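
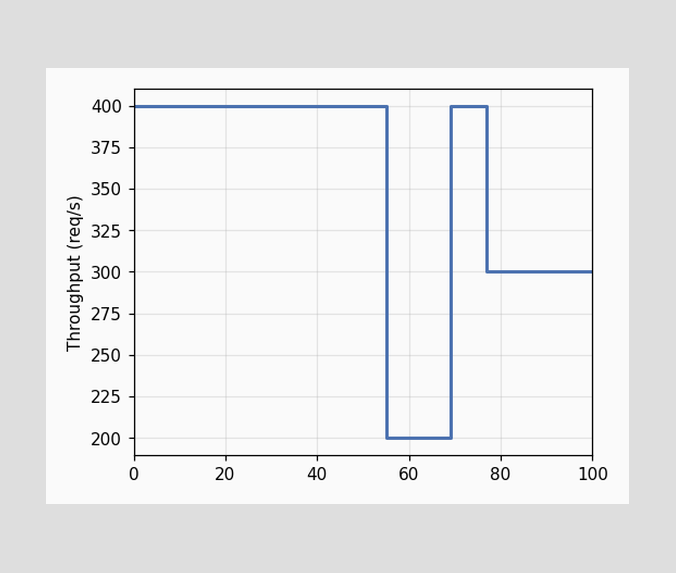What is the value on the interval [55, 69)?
200req/s

On [55, 69) the step sits at 200req/s.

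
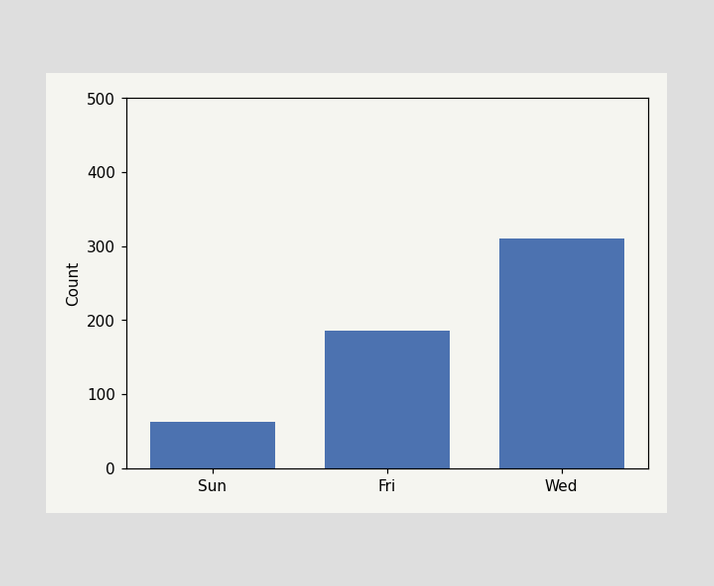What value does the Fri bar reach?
Reading along the chart's y-axis, the Fri bar reaches 186.

186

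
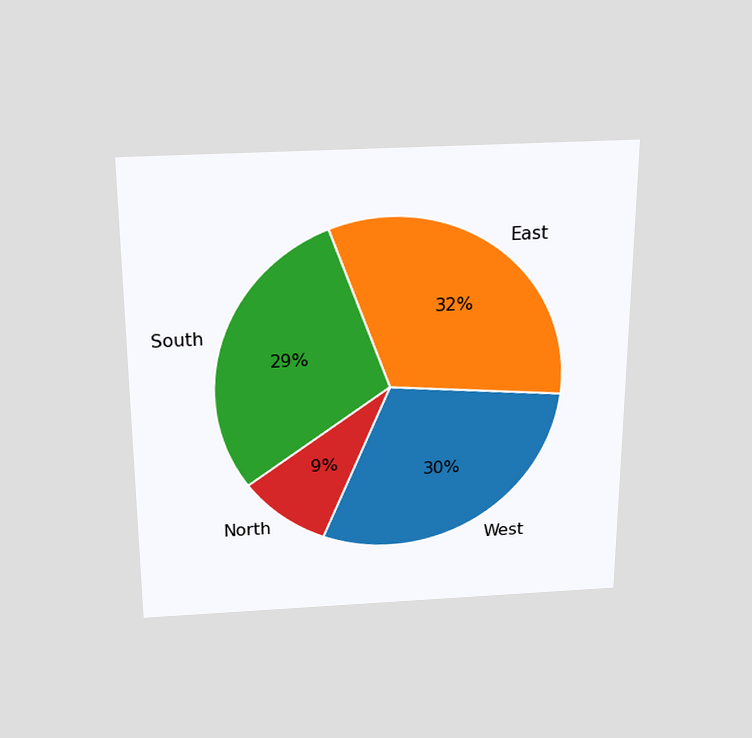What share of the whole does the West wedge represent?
The chart is viewed slightly from above. The West slice takes up 30% of the pie.

30%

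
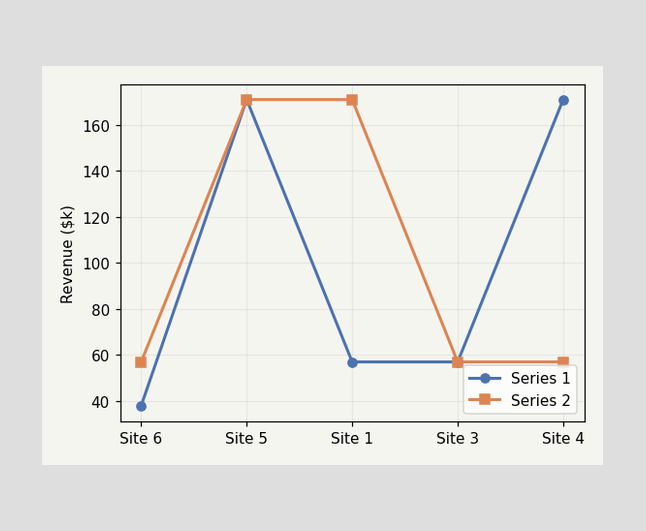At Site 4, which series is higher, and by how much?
Series 1, by $114k

At Site 4, Series 1 sits above the other line by $114k.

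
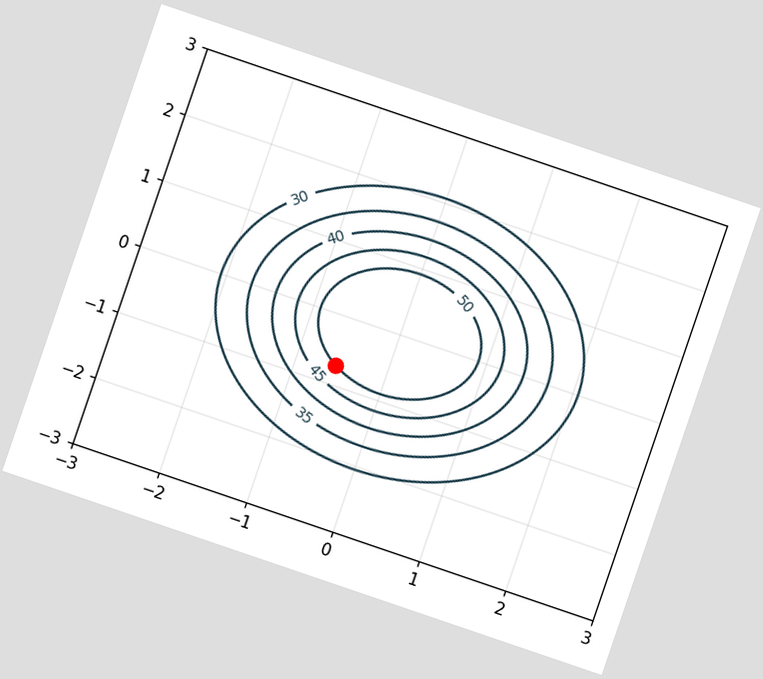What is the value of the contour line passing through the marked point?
50

The chart is tilted about 19° clockwise. The marked point sits on the contour labelled 50.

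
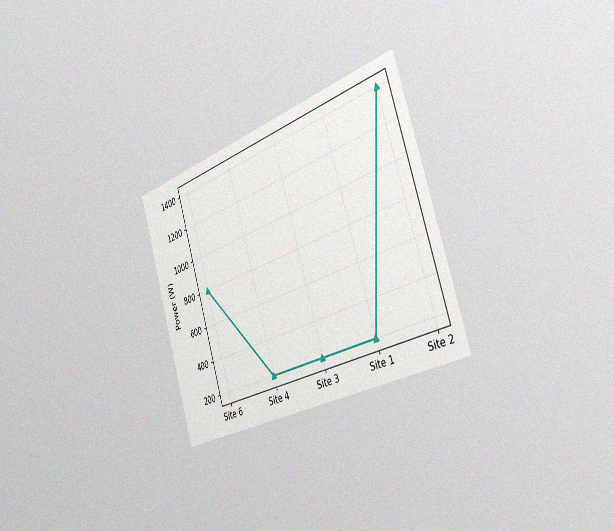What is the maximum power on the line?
1400W

The chart is tilted about 18° counter-clockwise and viewed slightly from the right, with some photo noise. The highest point is at Site 2, and reading across to the y-axis gives 1400W.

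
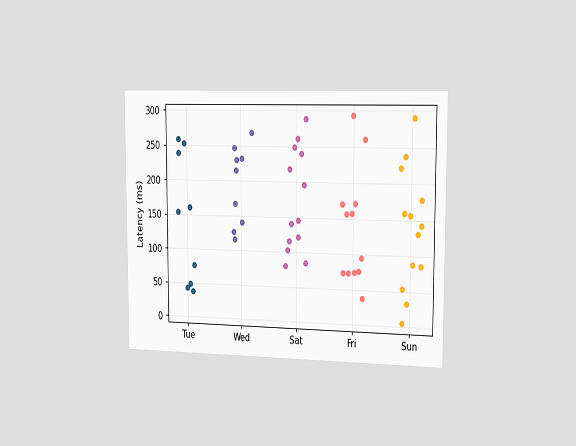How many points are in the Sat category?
13

The chart is viewed slightly from the right. Counting the markers in the Sat column gives 13.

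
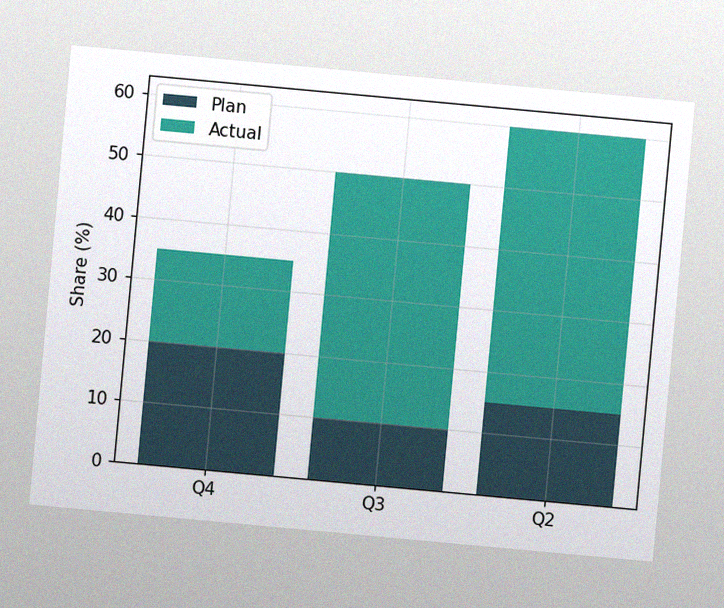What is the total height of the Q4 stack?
The chart is tilted about 5° clockwise, with some photo noise. The Q4 stack's top reaches 35% on the y-axis.

35%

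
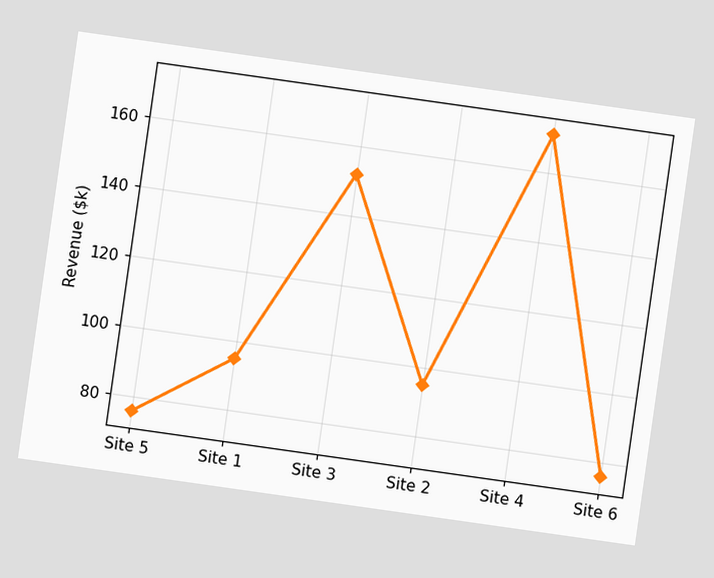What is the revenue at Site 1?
$95k

The chart is tilted about 8° clockwise. At Site 1, the line is at $95k.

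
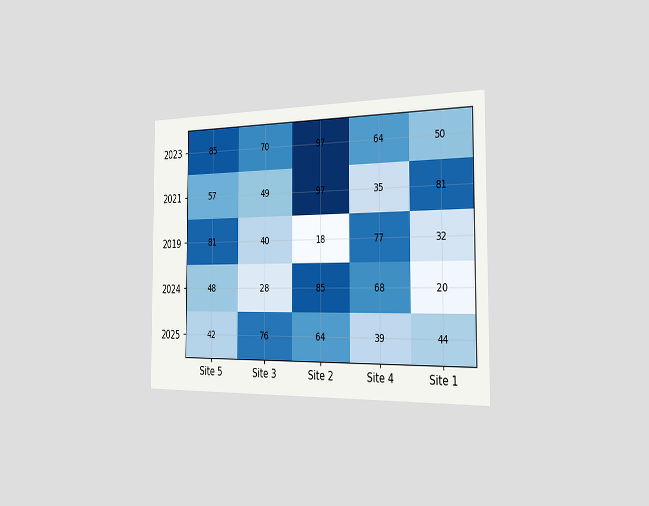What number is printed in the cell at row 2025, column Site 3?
76

The chart is viewed slightly from the right. The (2025, Site 3) cell reads 76.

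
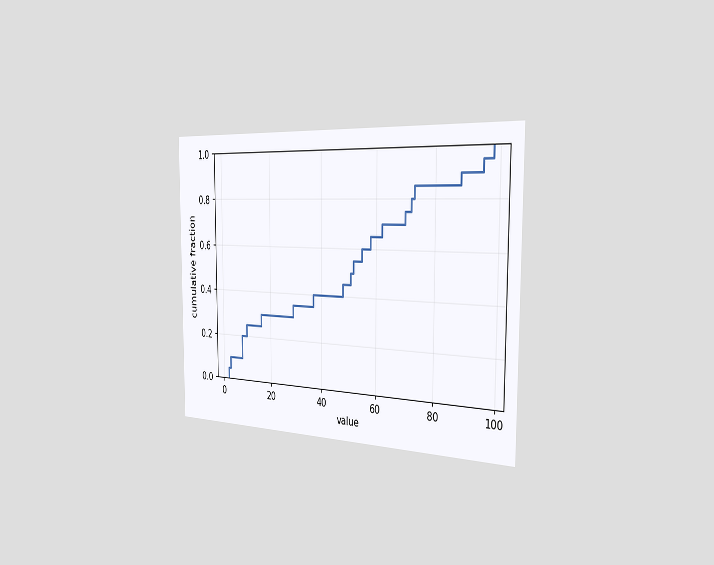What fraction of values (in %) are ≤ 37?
40%

The chart is viewed slightly from the right. At x=37 the ECDF step is at 40%.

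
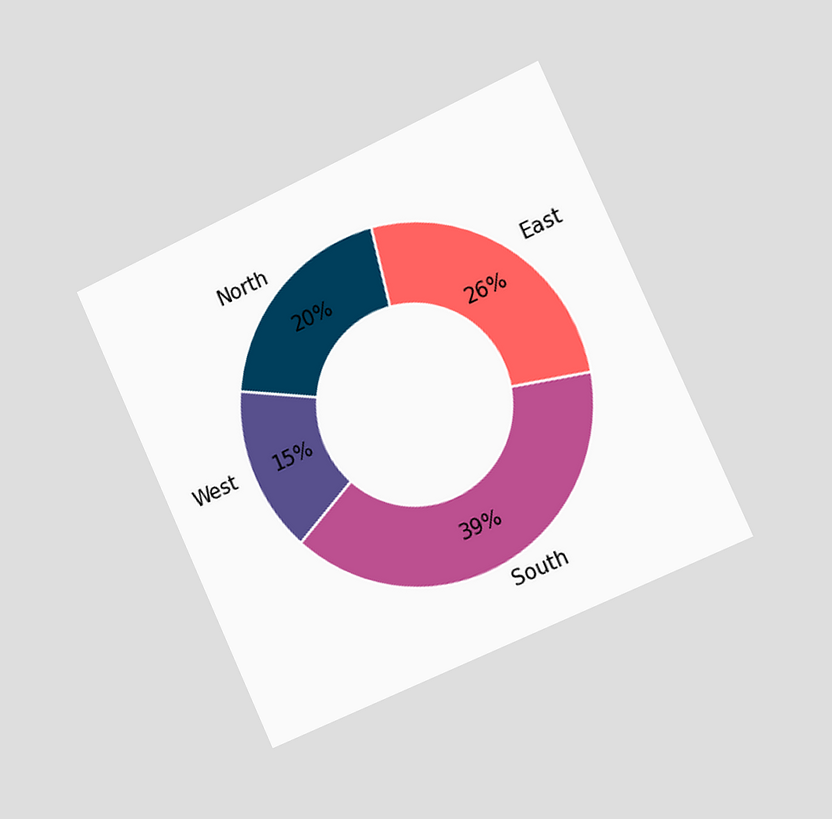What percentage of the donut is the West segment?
15%

The chart is tilted about 25° counter-clockwise and viewed slightly from the right. The West segment takes up 15% of the ring.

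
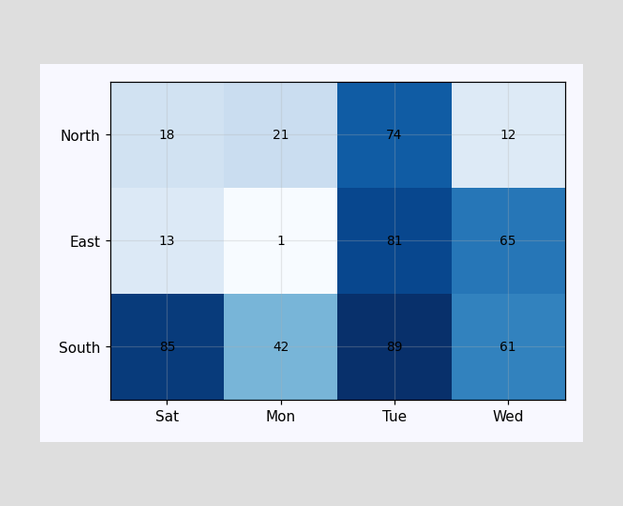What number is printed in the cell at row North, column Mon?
The (North, Mon) cell reads 21.

21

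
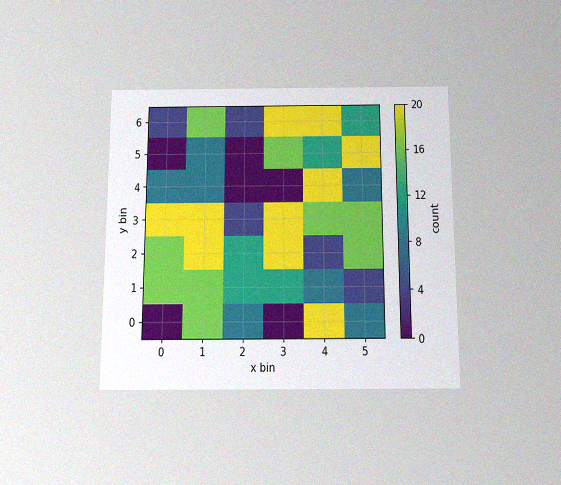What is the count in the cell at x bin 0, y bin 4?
8

The chart is viewed slightly from below, with some photo noise. Matching the cell (0, 4) against the colorbar gives 8.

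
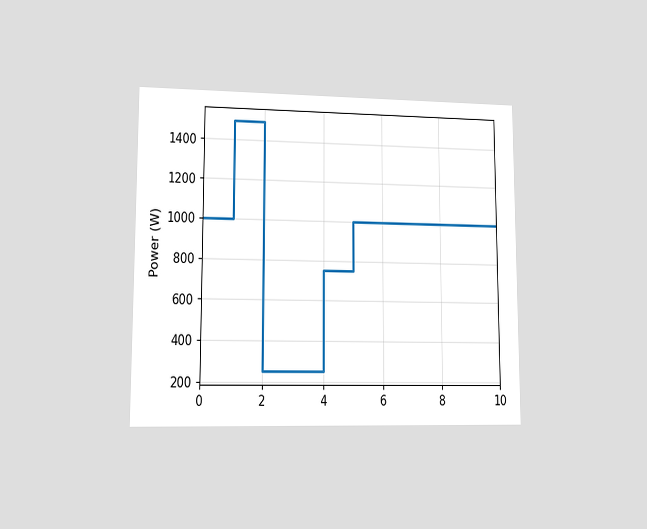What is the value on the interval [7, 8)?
1000W

The chart is viewed at a slight angle. On [7, 8) the step sits at 1000W.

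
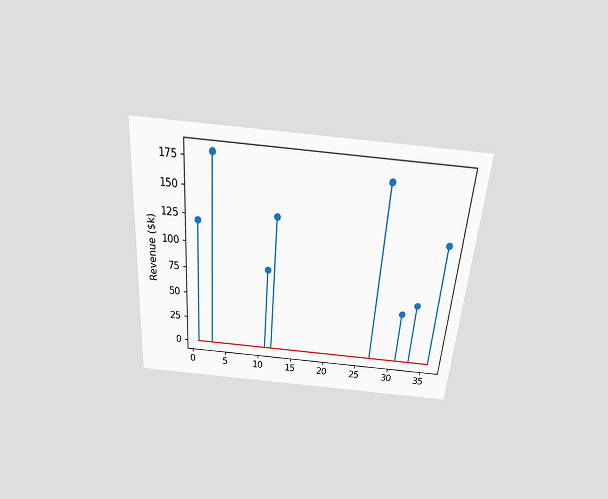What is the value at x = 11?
The chart is tilted about 4° clockwise and viewed slightly from above. The stem at x=11 reaches $80k.

$80k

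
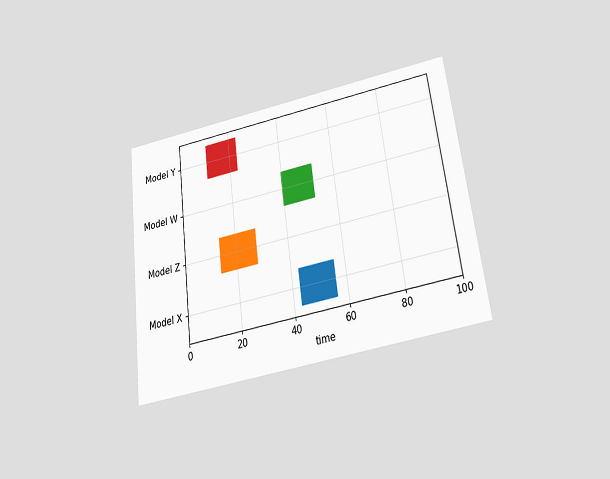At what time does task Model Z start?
14

The chart is tilted about 7° counter-clockwise and viewed slightly from below. The Model Z bar begins at t=14.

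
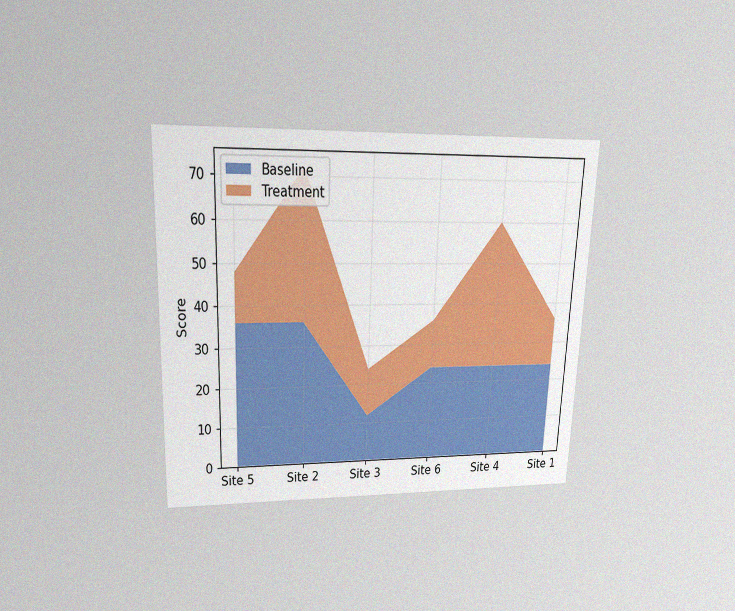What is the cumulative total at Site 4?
60

The chart is tilted about 2° clockwise and viewed slightly from above, with some photo noise. The stacked total at Site 4 reaches 60.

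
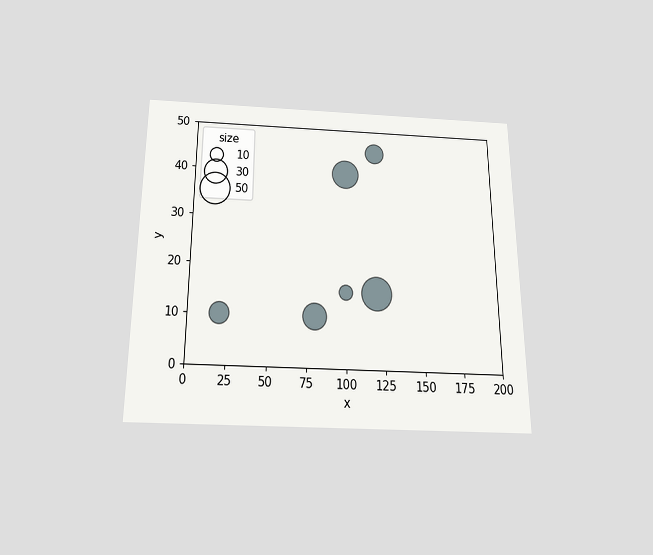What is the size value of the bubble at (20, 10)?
The chart is viewed slightly from below. Matching the bubble at (20, 10) against the size legend gives 20.

20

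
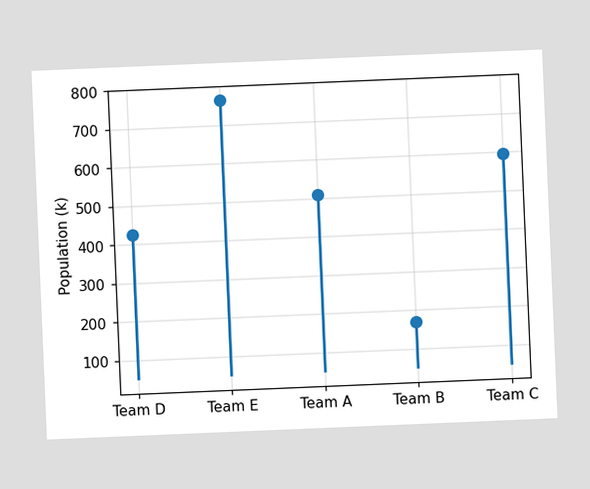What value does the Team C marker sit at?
595k

The chart is tilted about 2° counter-clockwise. The Team C marker sits at 595k.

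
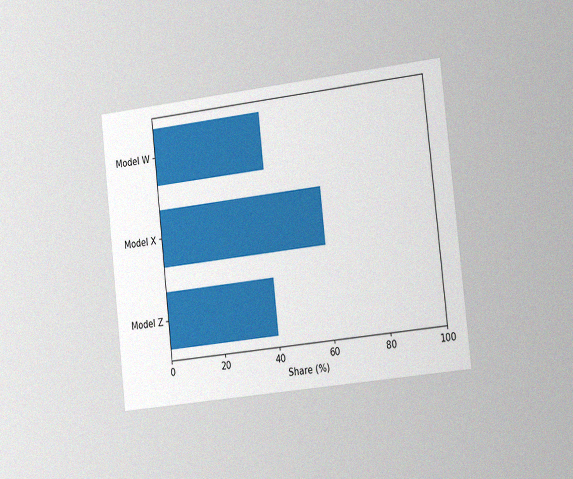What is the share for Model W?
40%

The chart is tilted about 6° counter-clockwise and viewed slightly from the right, with some photo noise. Reading along the chart's x-axis, the Model W bar reaches 40%.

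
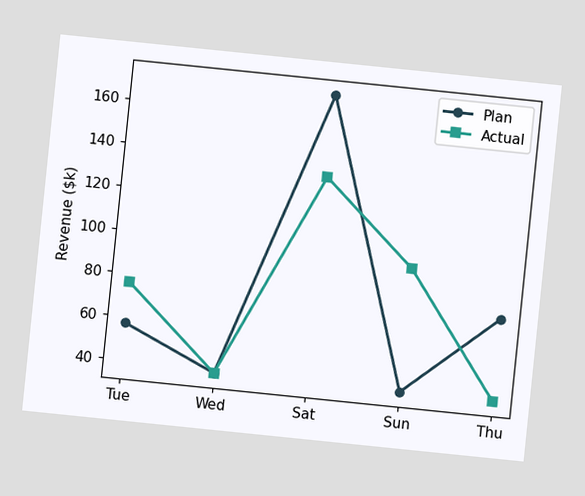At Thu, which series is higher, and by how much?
The chart is tilted about 6° clockwise. At Thu, Plan sits above the other line by $38k.

Plan, by $38k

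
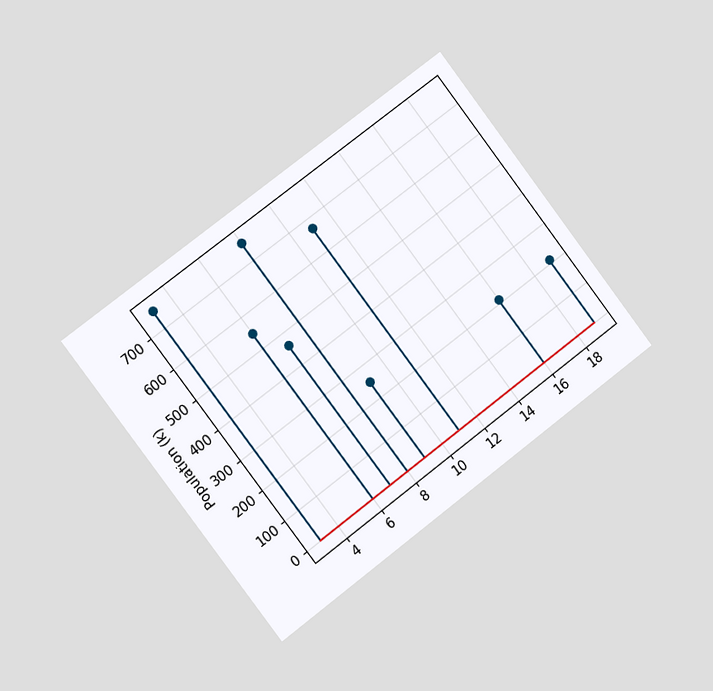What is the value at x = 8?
756k

The chart is tilted about 37° counter-clockwise and viewed slightly from the left. The stem at x=8 reaches 756k.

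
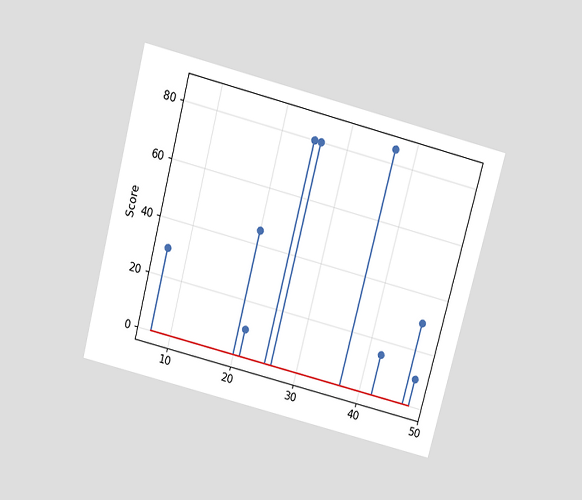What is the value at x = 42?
15

The chart is tilted about 15° clockwise and viewed slightly from above. The stem at x=42 reaches 15.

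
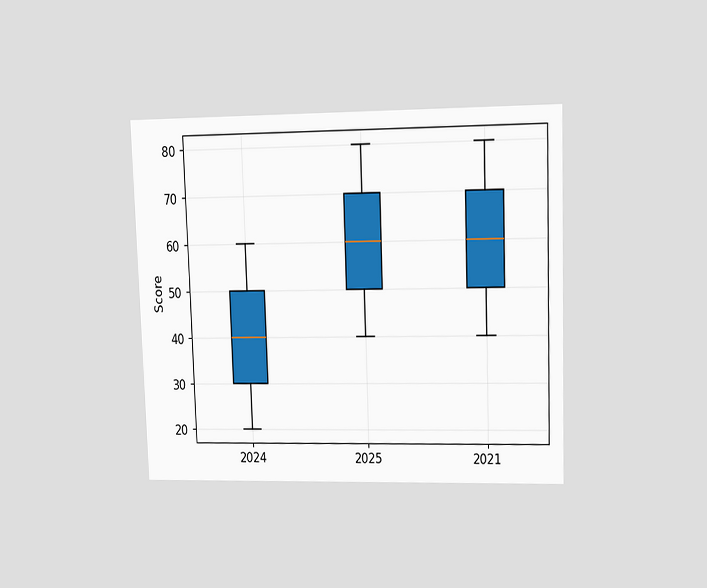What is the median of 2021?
The chart is viewed at a slight angle. The median line in the 2021 box sits at 60.

60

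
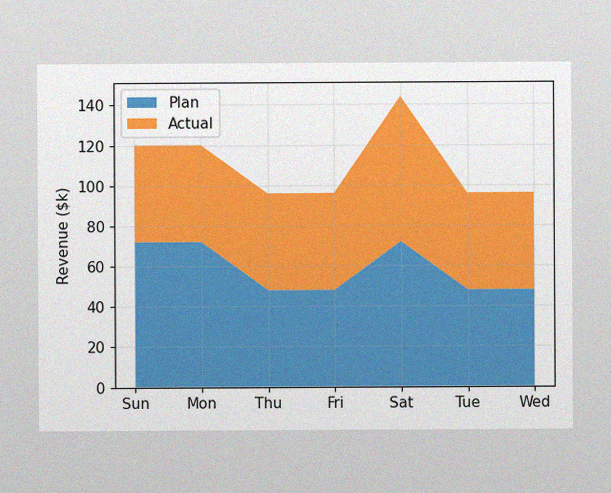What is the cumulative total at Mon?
The image has some photo noise and uneven lighting. The stacked total at Mon reaches $120k.

$120k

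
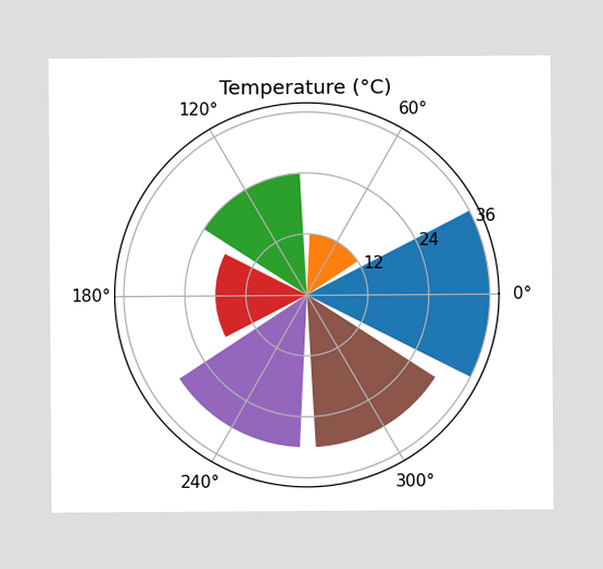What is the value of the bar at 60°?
The bar at 60° reaches 12°C on the radial axis.

12°C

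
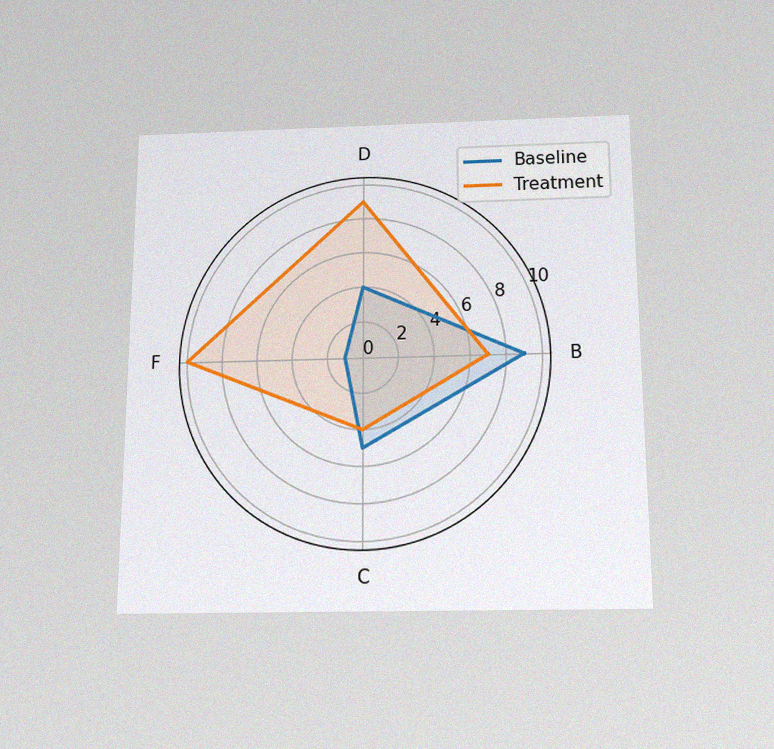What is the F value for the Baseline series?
The chart is viewed slightly from below, with some photo noise. On the F axis, Baseline reaches 1.

1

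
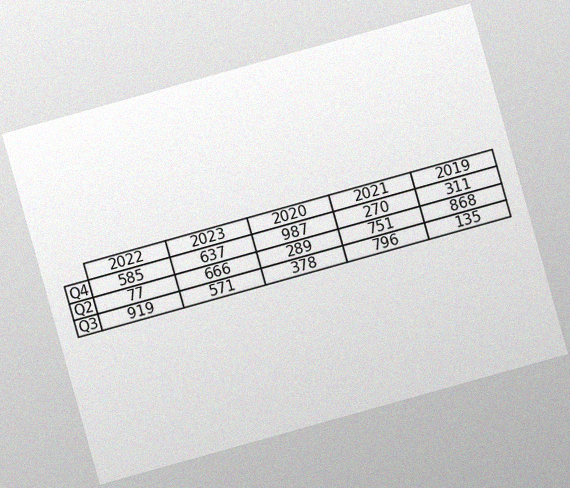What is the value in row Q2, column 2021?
The chart is tilted about 16° counter-clockwise, with some photo noise. The (Q2, 2021) cell reads 751.

751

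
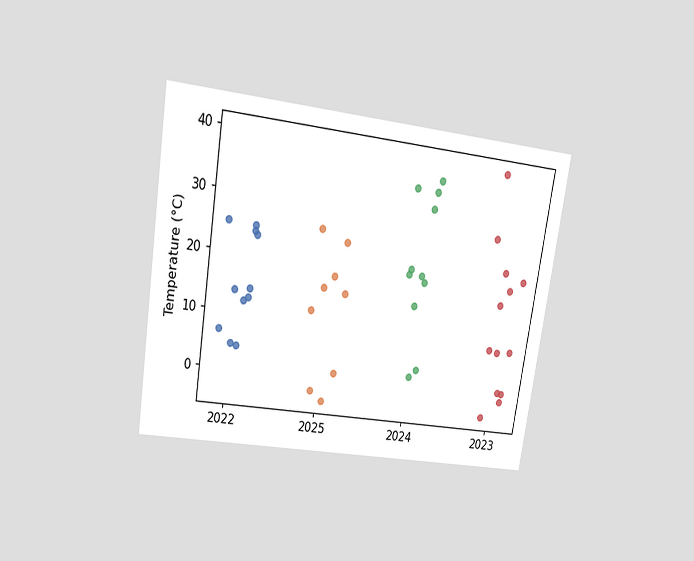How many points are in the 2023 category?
The chart is tilted about 9° clockwise and viewed at a slight angle. Counting the markers in the 2023 column gives 13.

13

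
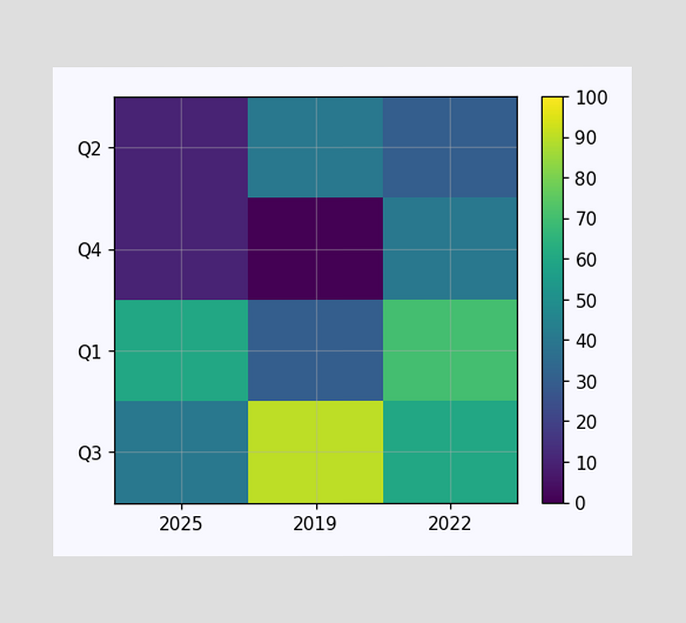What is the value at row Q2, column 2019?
Matching cell (Q2, 2019) against the colorbar gives 40.

40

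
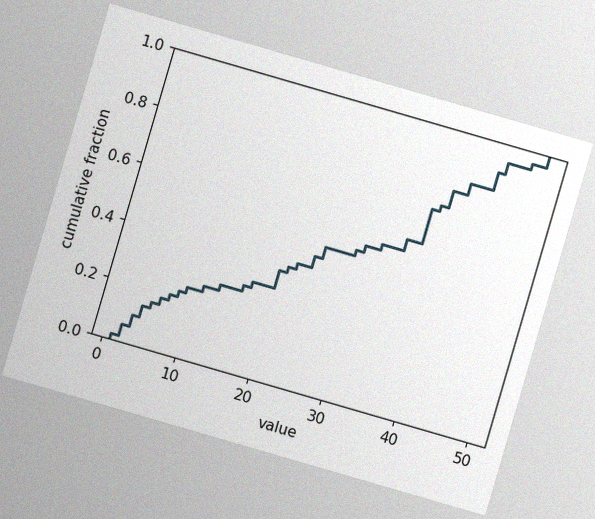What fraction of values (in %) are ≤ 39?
The chart is tilted about 16° clockwise, with some photo noise. At x=39 the ECDF step is at 80%.

80%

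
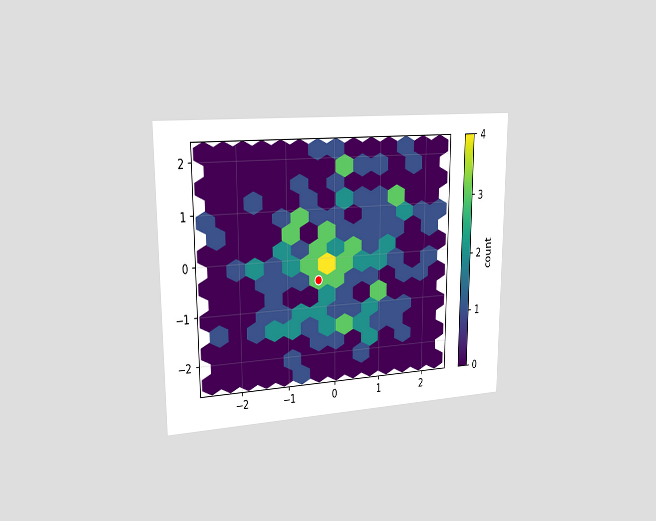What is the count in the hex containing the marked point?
The chart is viewed slightly from the left. The marked hex reads 3 on the colorbar.

3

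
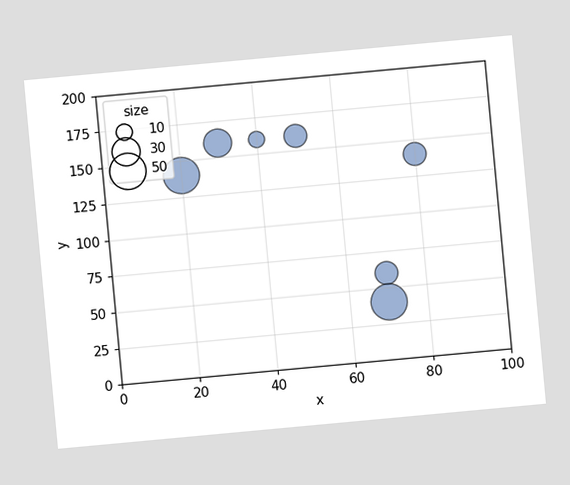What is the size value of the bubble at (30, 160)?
30

The chart is tilted about 5° counter-clockwise. Matching the bubble at (30, 160) against the size legend gives 30.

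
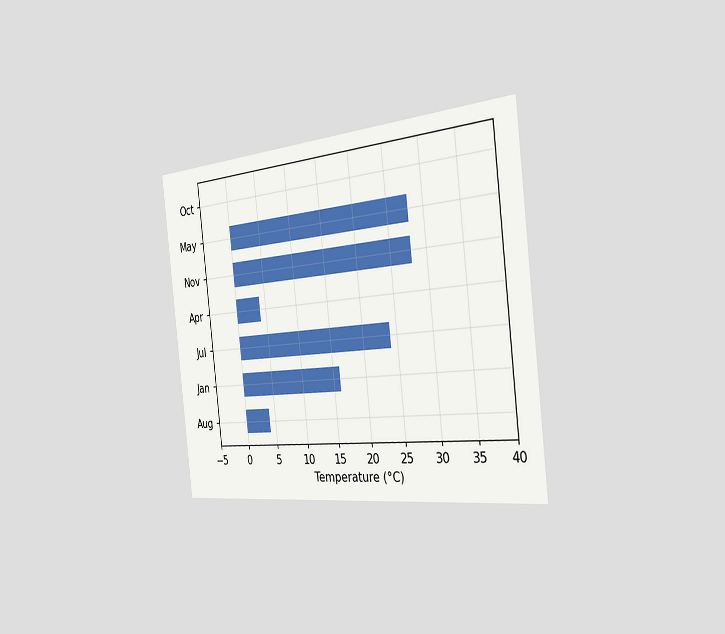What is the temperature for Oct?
0°C

The chart is tilted about 6° counter-clockwise and viewed slightly from the right. Reading along the chart's x-axis, the Oct bar reaches 0°C.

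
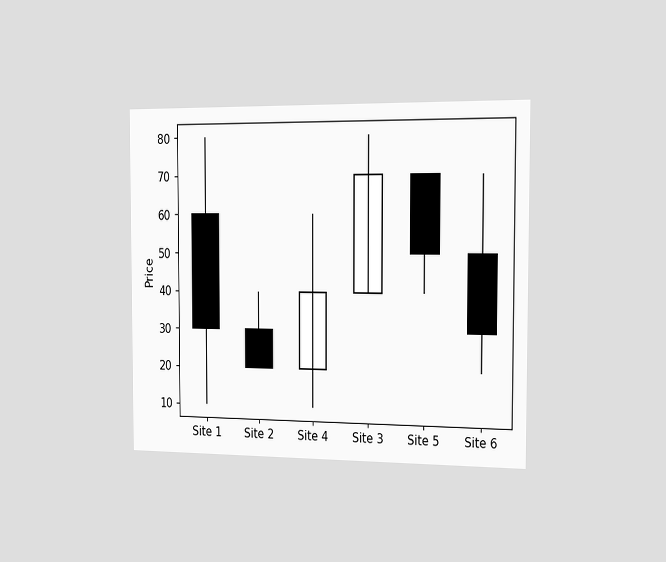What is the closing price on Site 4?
The chart is viewed slightly from the right. The Site 4 candle closes at 40.

40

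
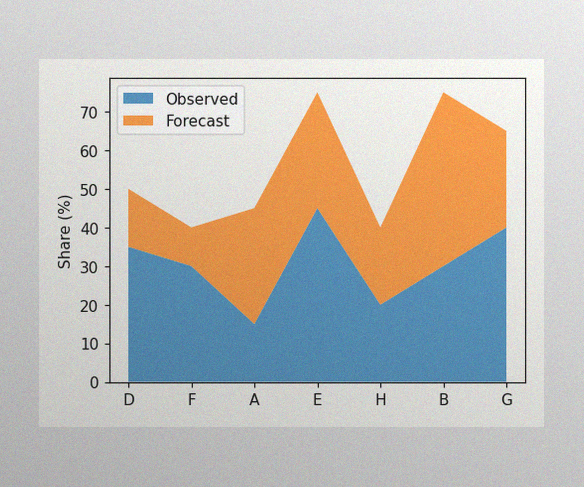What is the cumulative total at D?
The image has some photo noise and uneven lighting. The stacked total at D reaches 50%.

50%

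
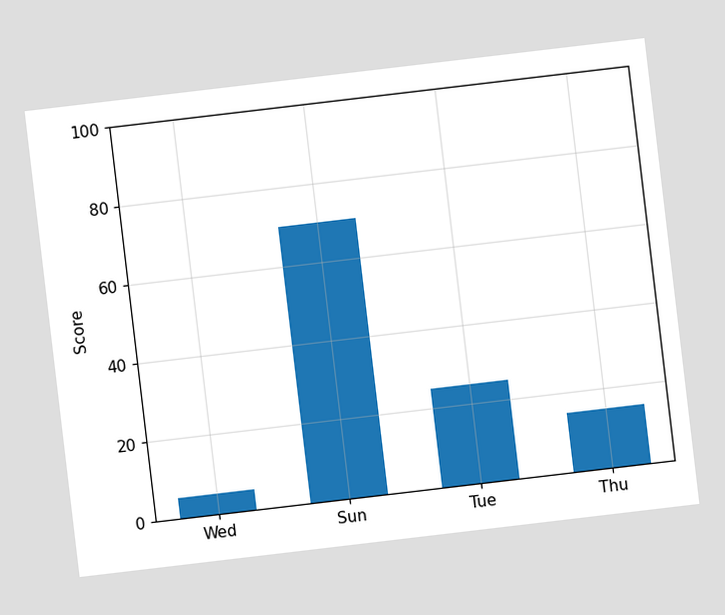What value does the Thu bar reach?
15

The chart is tilted about 7° counter-clockwise. Reading along the chart's y-axis, the Thu bar reaches 15.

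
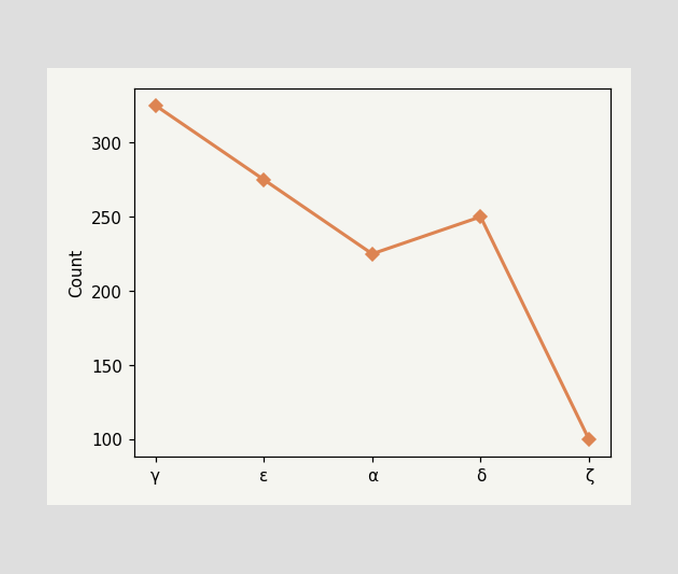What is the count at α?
At α, the line is at 225.

225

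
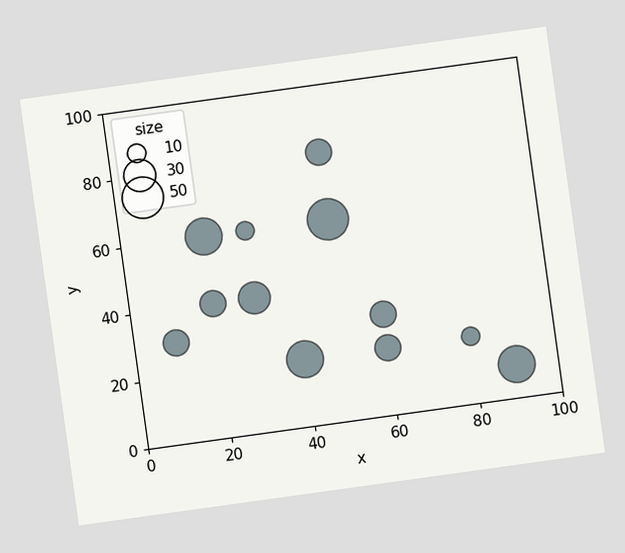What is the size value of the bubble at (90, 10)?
40

The chart is tilted about 8° counter-clockwise. Matching the bubble at (90, 10) against the size legend gives 40.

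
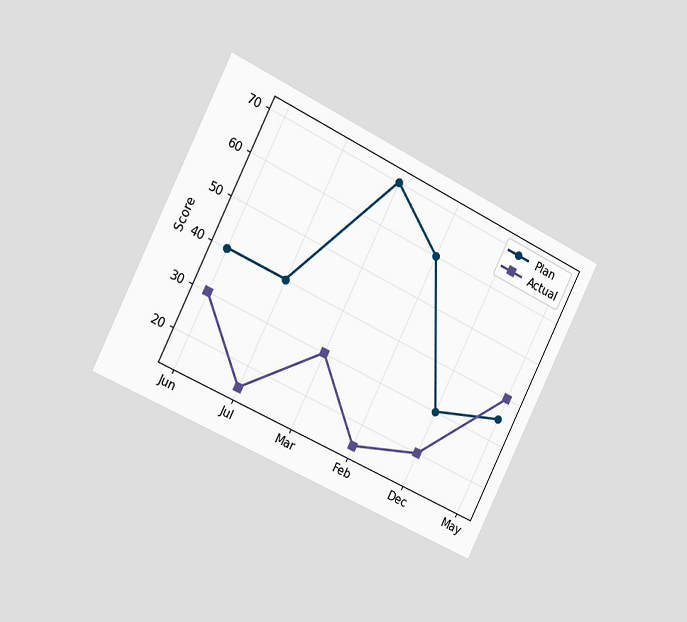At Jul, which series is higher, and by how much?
The chart is tilted about 26° clockwise and viewed slightly from the left. At Jul, Plan sits above the other line by 25.

Plan, by 25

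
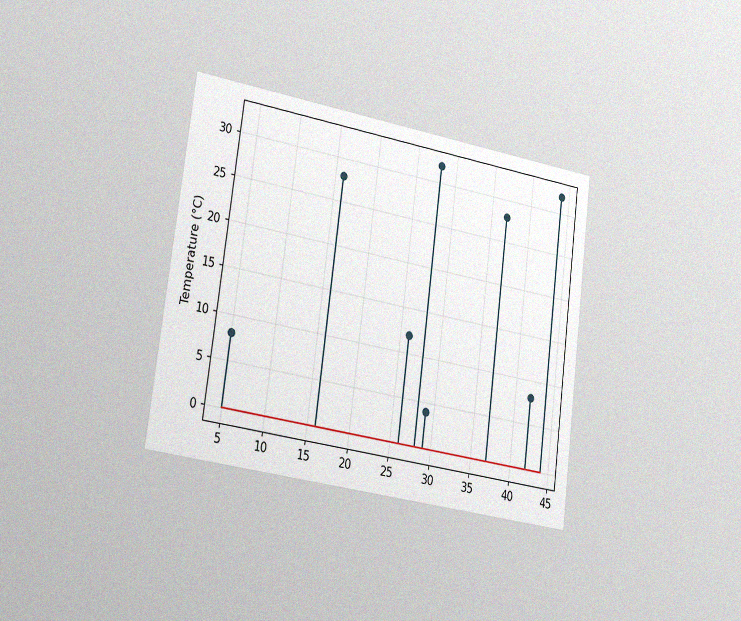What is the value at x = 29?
The chart is tilted about 7° clockwise and viewed slightly from the left, with some photo noise. The stem at x=29 reaches 4°C.

4°C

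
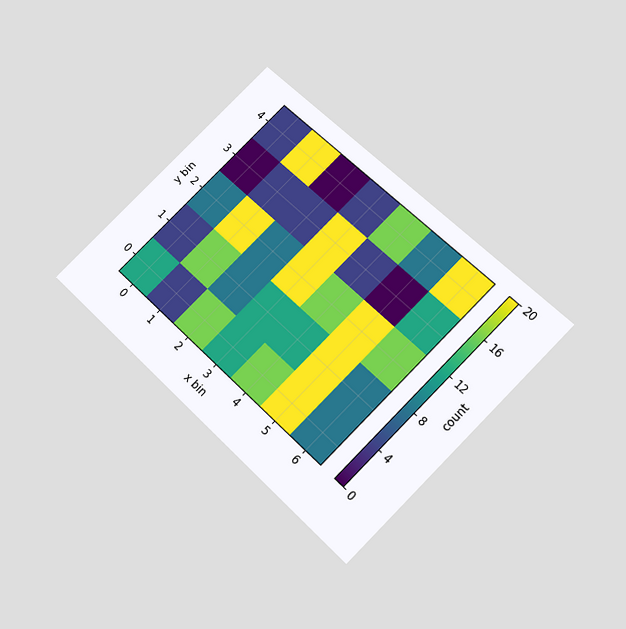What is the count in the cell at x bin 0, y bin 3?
0

The chart is tilted about 45° clockwise and viewed slightly from below. Matching the cell (0, 3) against the colorbar gives 0.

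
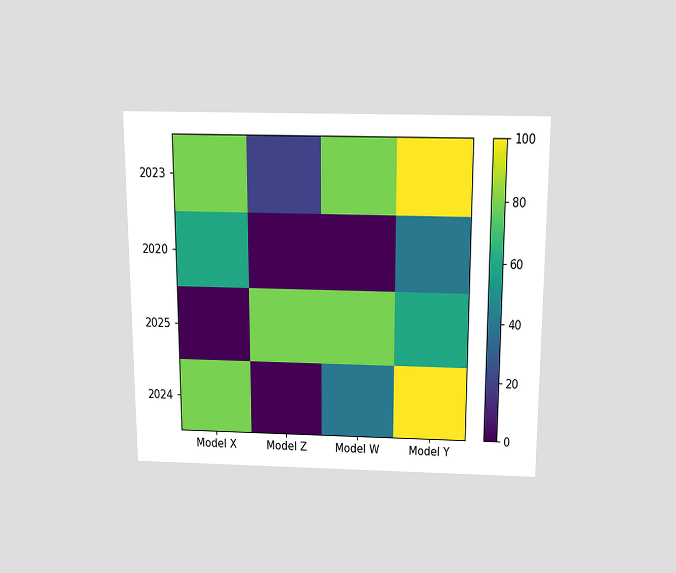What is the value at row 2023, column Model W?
80

The chart is viewed slightly from above. Matching cell (2023, Model W) against the colorbar gives 80.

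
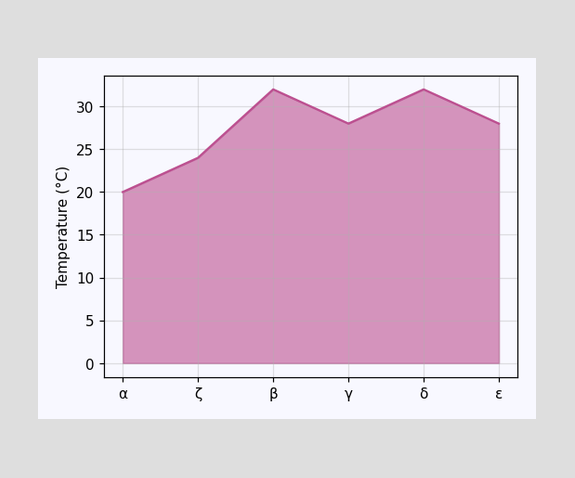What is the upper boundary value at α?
20°C

At α the upper boundary is at 20°C.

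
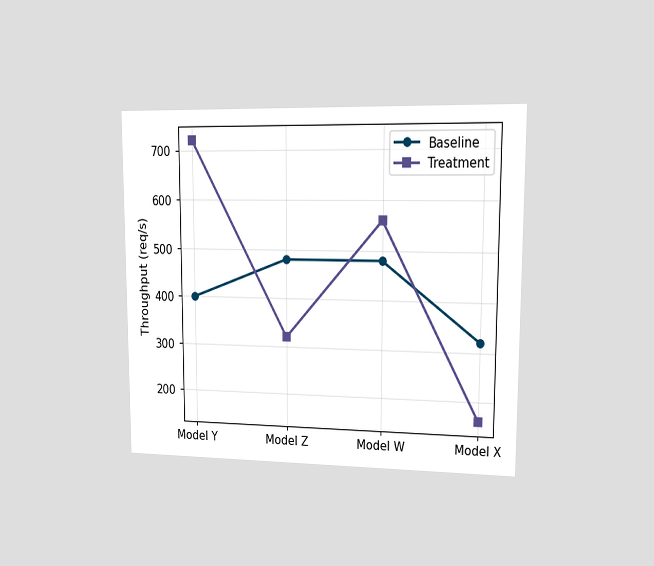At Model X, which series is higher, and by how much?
Baseline, by 160req/s

The chart is viewed at a slight angle. At Model X, Baseline sits above the other line by 160req/s.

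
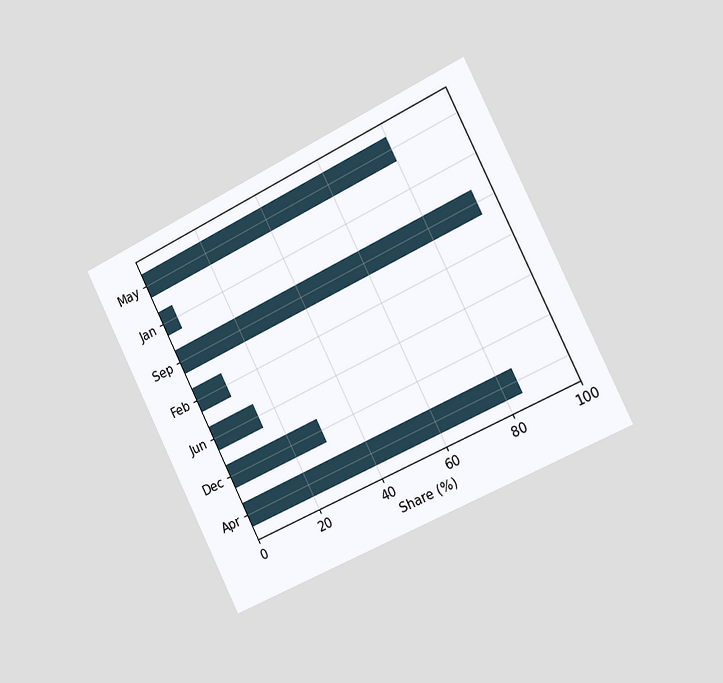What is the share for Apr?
The chart is tilted about 26° counter-clockwise and viewed slightly from the right. Reading along the chart's x-axis, the Apr bar reaches 85%.

85%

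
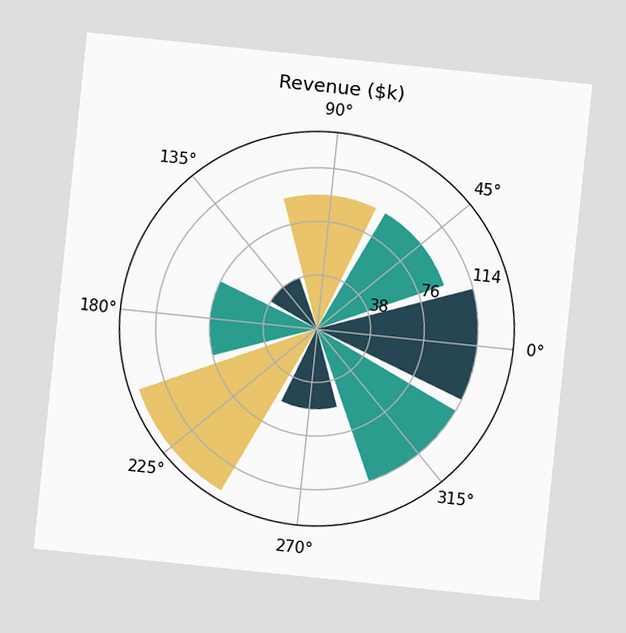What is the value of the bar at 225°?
The chart is tilted about 6° clockwise. The bar at 225° reaches $133k on the radial axis.

$133k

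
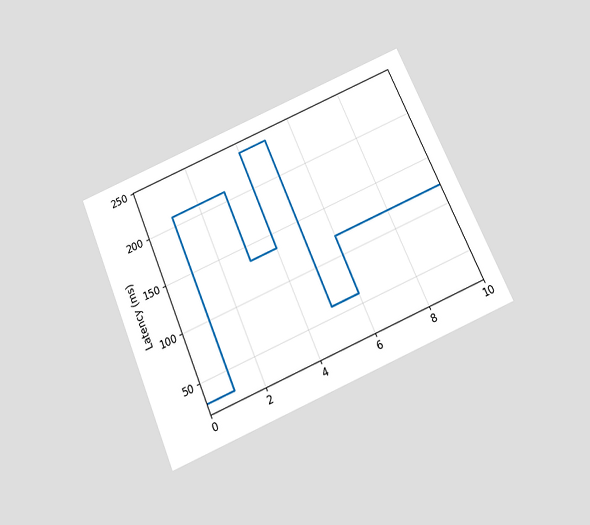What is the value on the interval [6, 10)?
The chart is tilted about 23° counter-clockwise and viewed slightly from below. On [6, 10) the step sits at 120ms.

120ms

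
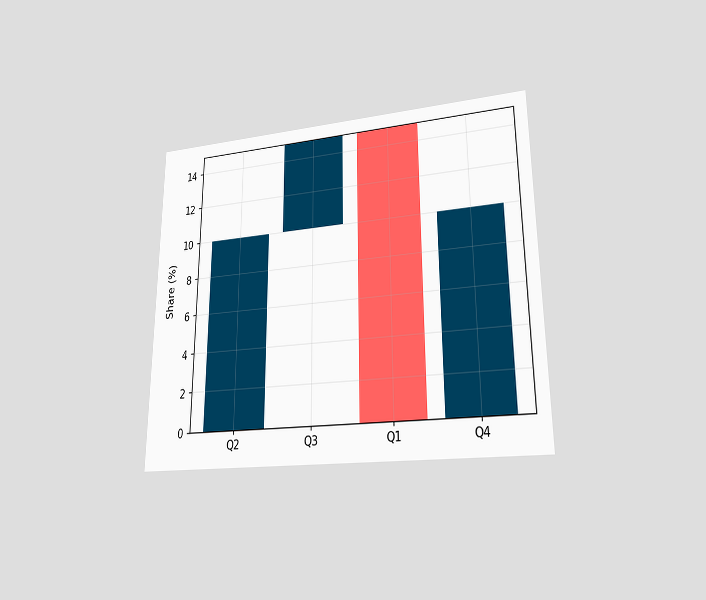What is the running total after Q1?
The chart is viewed at a slight angle. After Q1 the running total reaches 0%.

0%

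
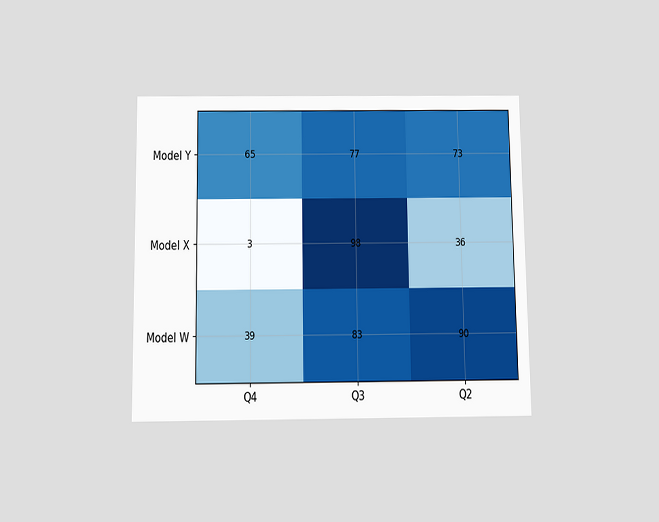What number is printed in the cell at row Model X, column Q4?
The chart is viewed slightly from below. The (Model X, Q4) cell reads 3.

3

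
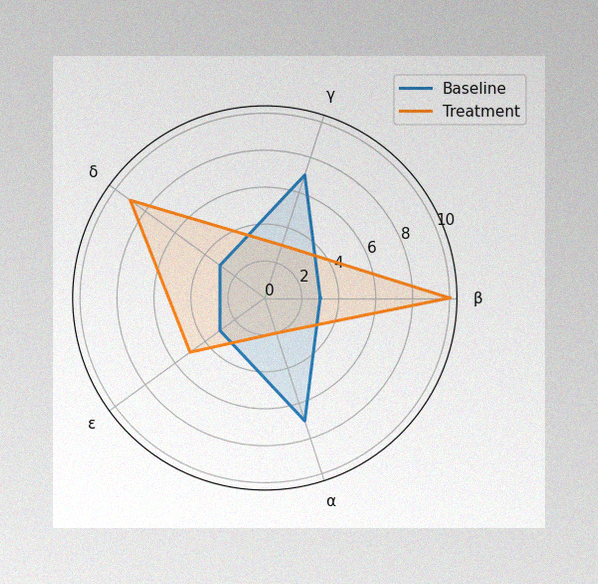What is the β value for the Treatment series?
10

The image has some photo noise and uneven lighting. On the β axis, Treatment reaches 10.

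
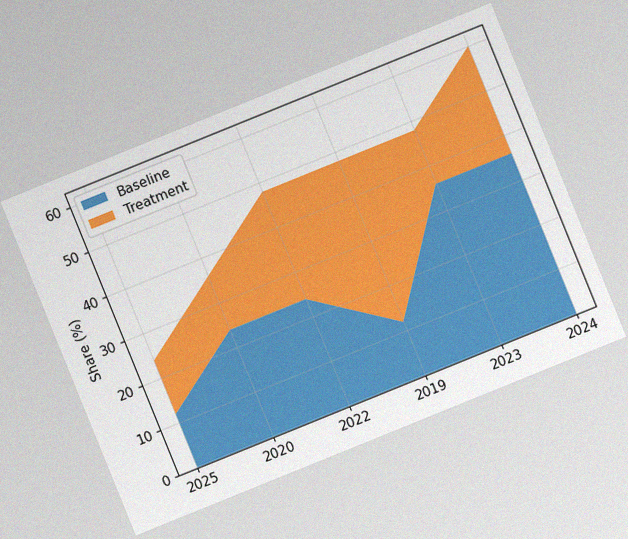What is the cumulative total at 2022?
The chart is tilted about 22° counter-clockwise, with some photo noise. The stacked total at 2022 reaches 48%.

48%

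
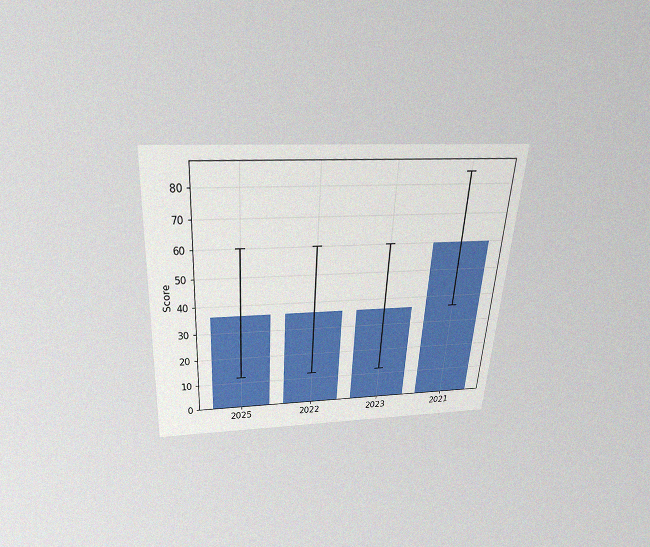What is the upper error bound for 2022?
The chart is tilted about 4° clockwise and viewed slightly from above, with some photo noise. The 2022 bar's upper whisker reaches 60.

60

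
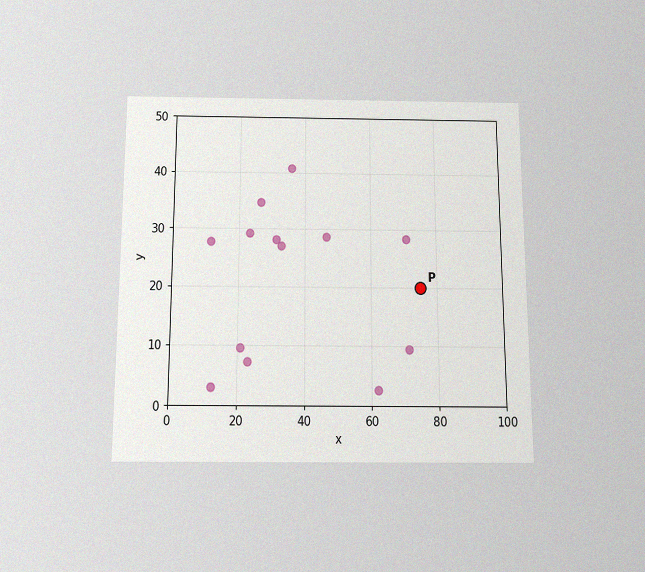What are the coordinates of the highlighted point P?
(75, 20)

The chart is viewed slightly from below, with some photo noise. Following the gridlines from P to each axis, P sits at (75, 20).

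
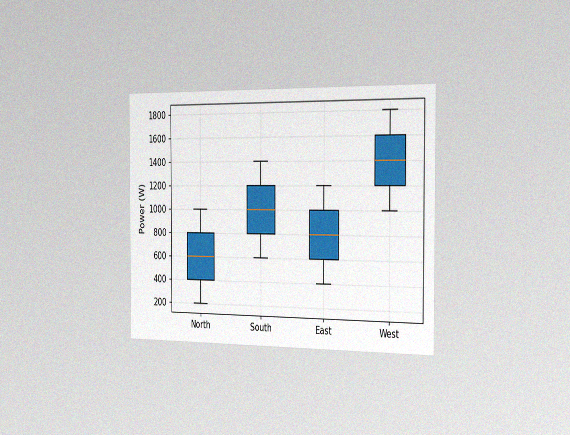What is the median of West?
1400W

The chart is viewed slightly from the right, with some photo noise. The median line in the West box sits at 1400W.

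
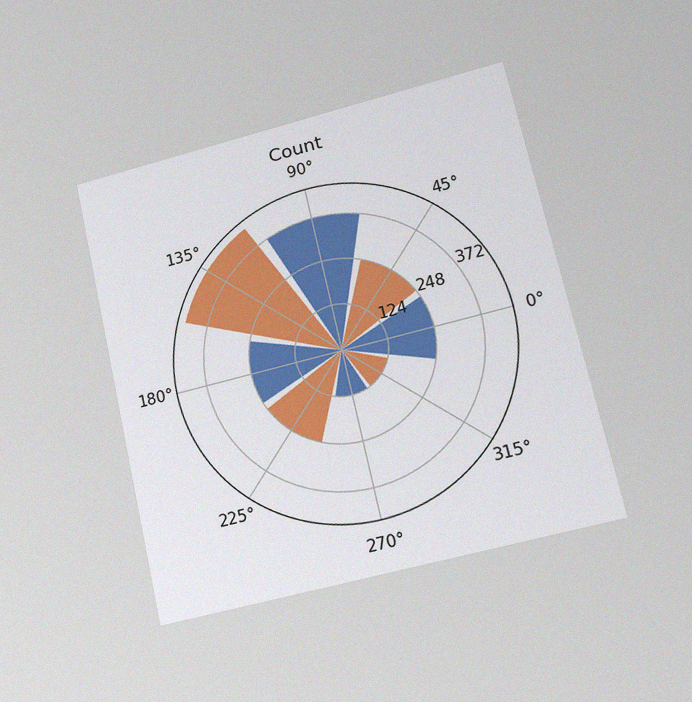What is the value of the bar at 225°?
248

The chart is tilted about 13° counter-clockwise and viewed at a slight angle, with some photo noise. The bar at 225° reaches 248 on the radial axis.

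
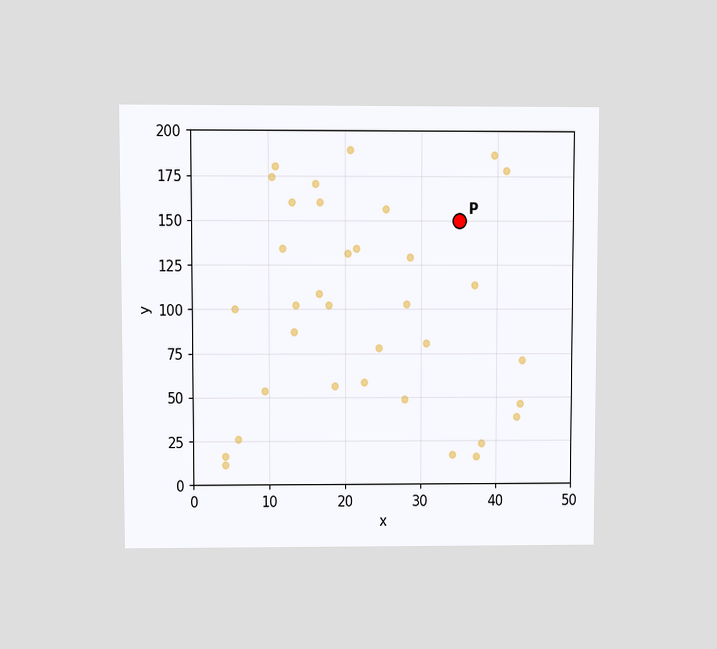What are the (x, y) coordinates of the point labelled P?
(35, 150)

The chart is viewed at a slight angle. Following the gridlines from P to each axis, P sits at (35, 150).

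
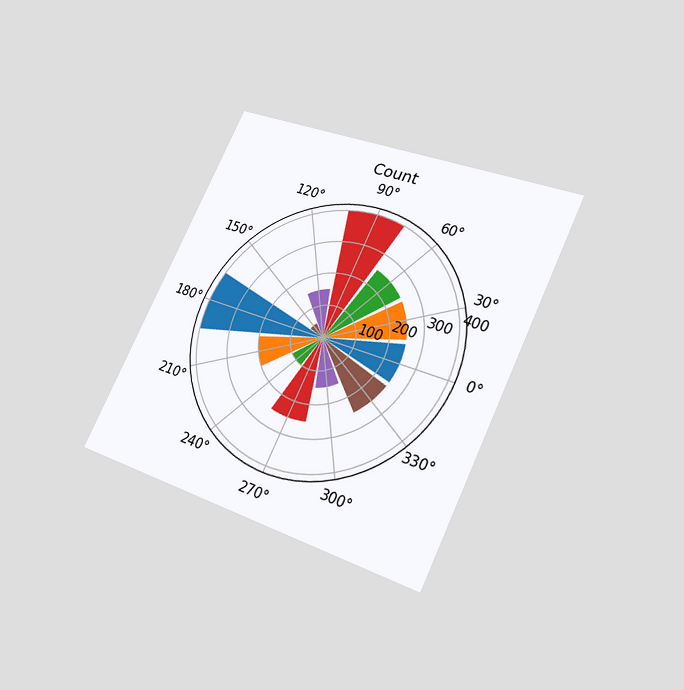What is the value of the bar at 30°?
250

The chart is tilted about 25° clockwise and viewed at a slight angle. The bar at 30° reaches 250 on the radial axis.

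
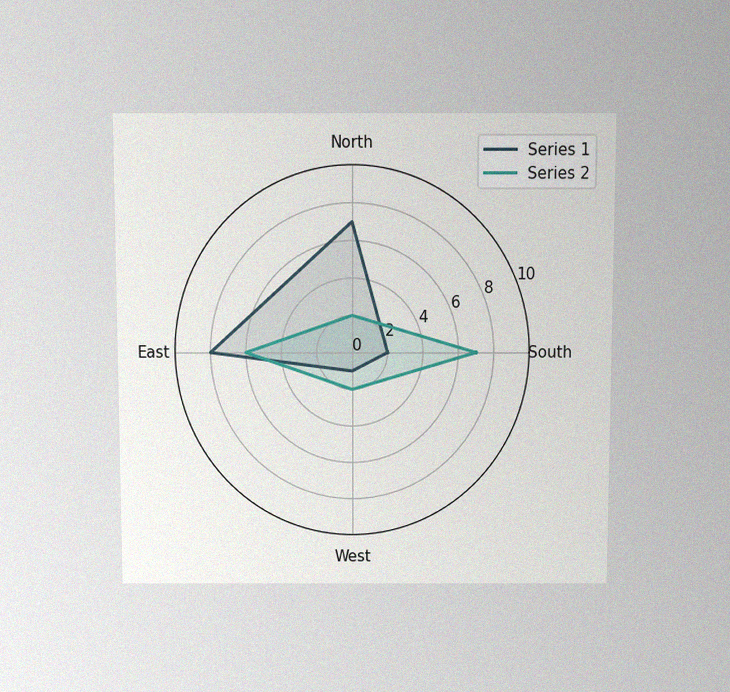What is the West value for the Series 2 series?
The chart is viewed slightly from above, with some photo noise. On the West axis, Series 2 reaches 2.

2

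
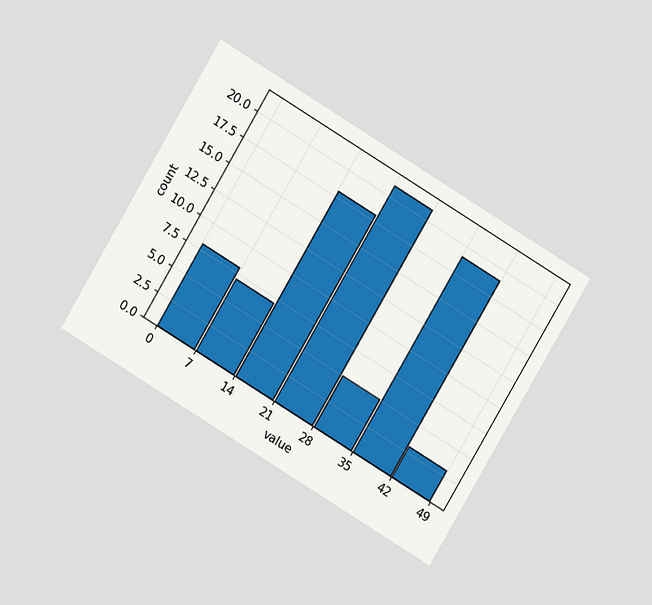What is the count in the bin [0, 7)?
8

The chart is tilted about 31° clockwise and viewed at a slight angle. The [0, 7) bin has height 8.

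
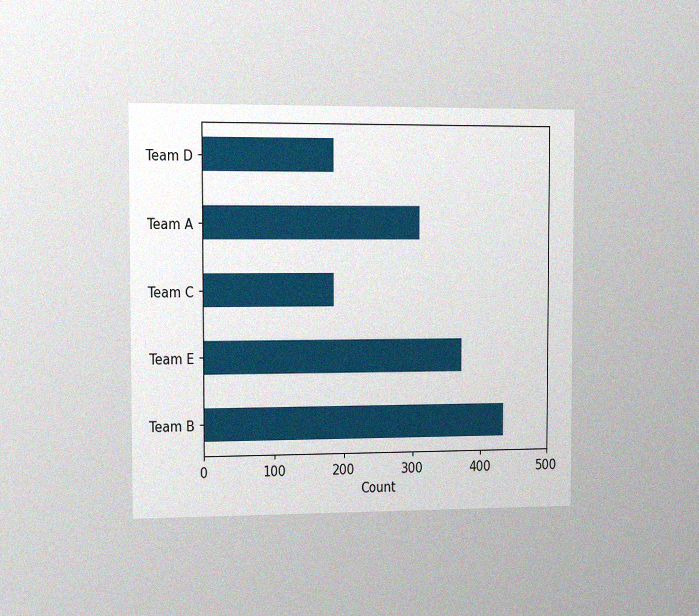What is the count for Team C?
186

The chart is viewed slightly from the left, with some photo noise. Reading along the chart's x-axis, the Team C bar reaches 186.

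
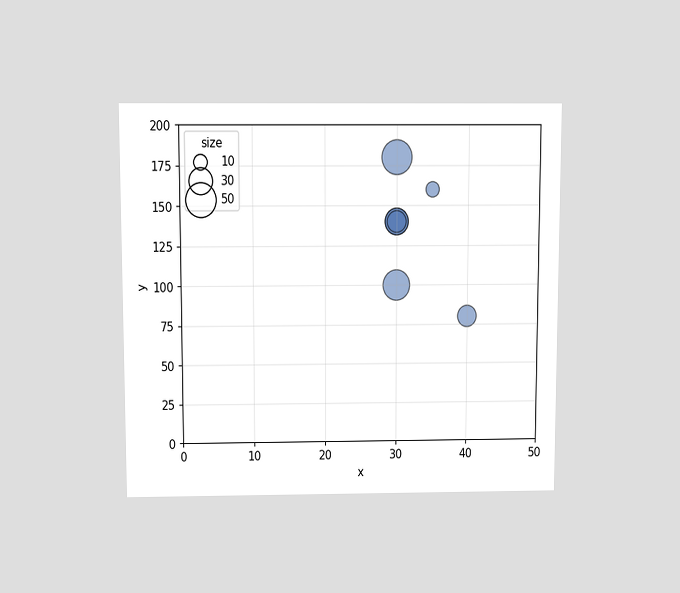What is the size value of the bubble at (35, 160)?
10

The chart is viewed slightly from above. Matching the bubble at (35, 160) against the size legend gives 10.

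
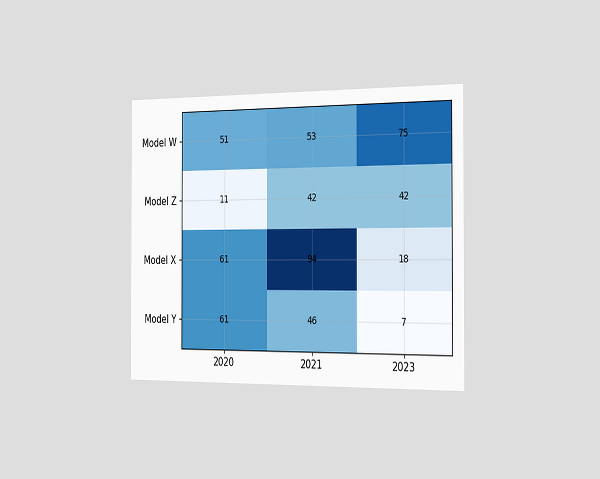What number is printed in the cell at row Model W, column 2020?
51

The chart is viewed slightly from the right. The (Model W, 2020) cell reads 51.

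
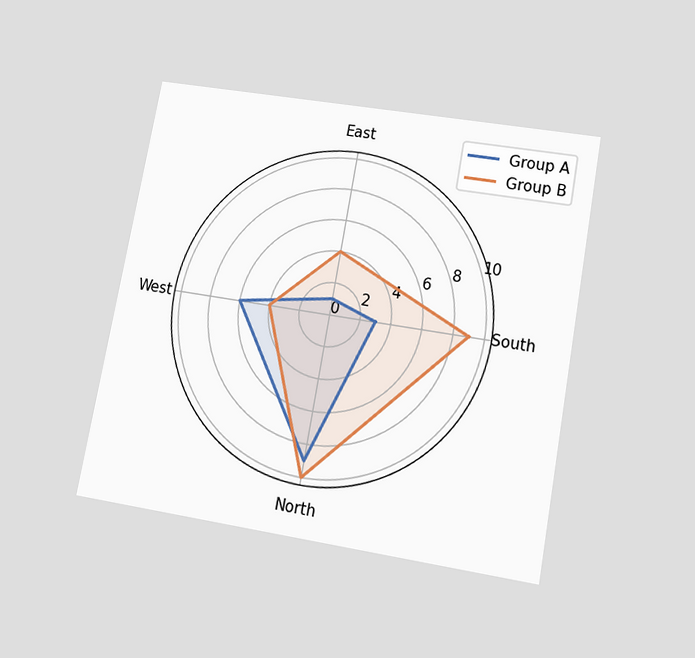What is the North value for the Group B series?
The chart is tilted about 10° clockwise and viewed slightly from below. On the North axis, Group B reaches 10.

10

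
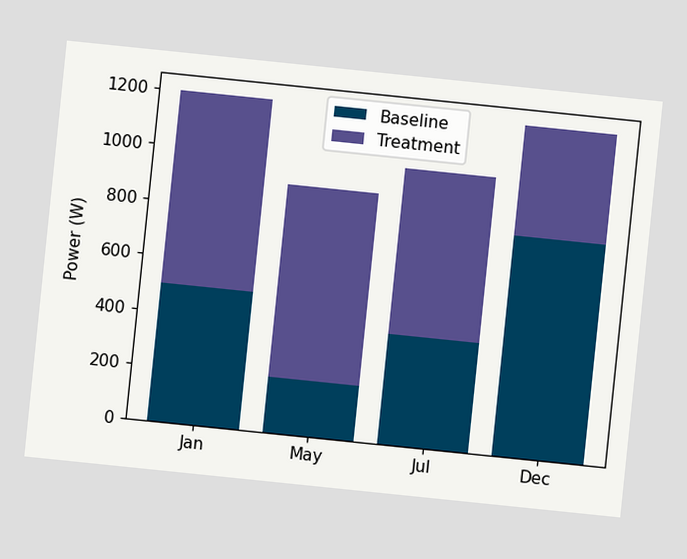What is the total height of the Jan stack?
1200W

The chart is tilted about 6° clockwise. The Jan stack's top reaches 1200W on the y-axis.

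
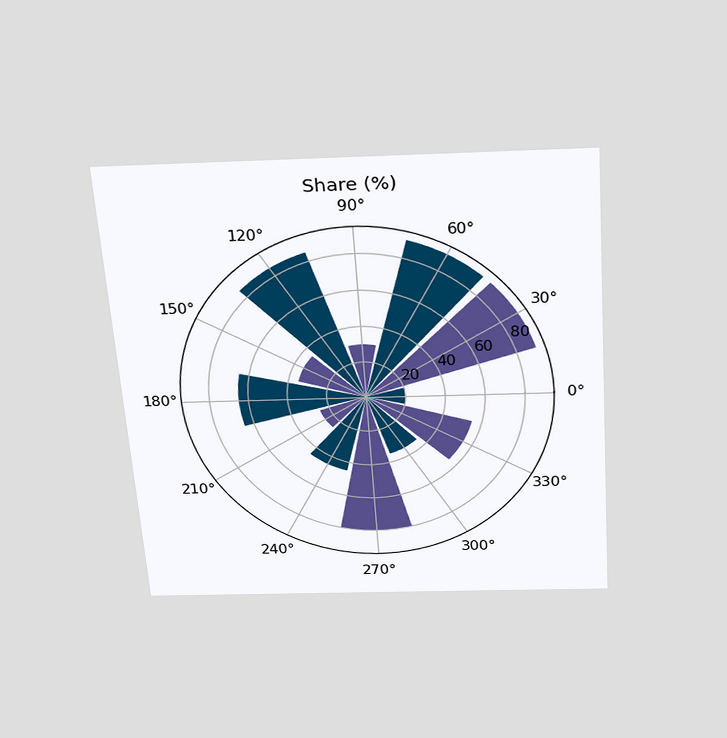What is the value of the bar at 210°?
25%

The chart is tilted about 4° counter-clockwise and viewed slightly from above. The bar at 210° reaches 25% on the radial axis.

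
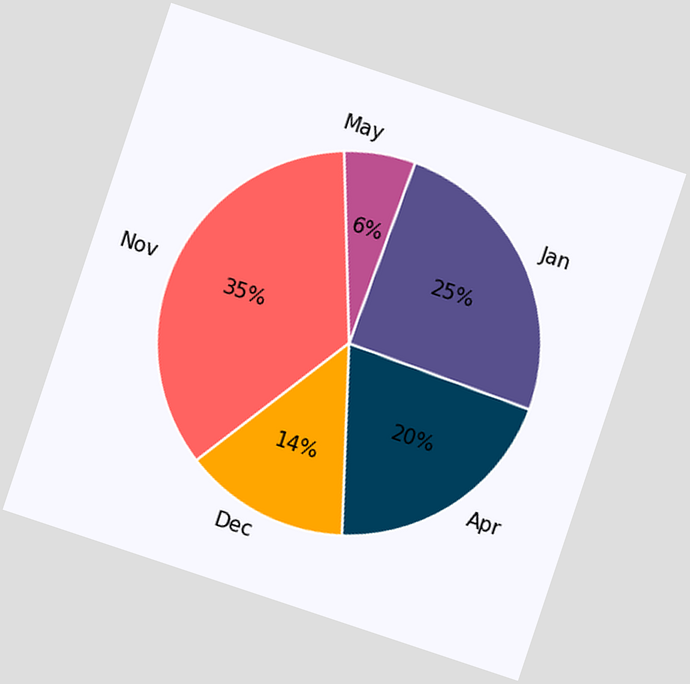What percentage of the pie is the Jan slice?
25%

The chart is tilted about 18° clockwise. The Jan slice takes up 25% of the pie.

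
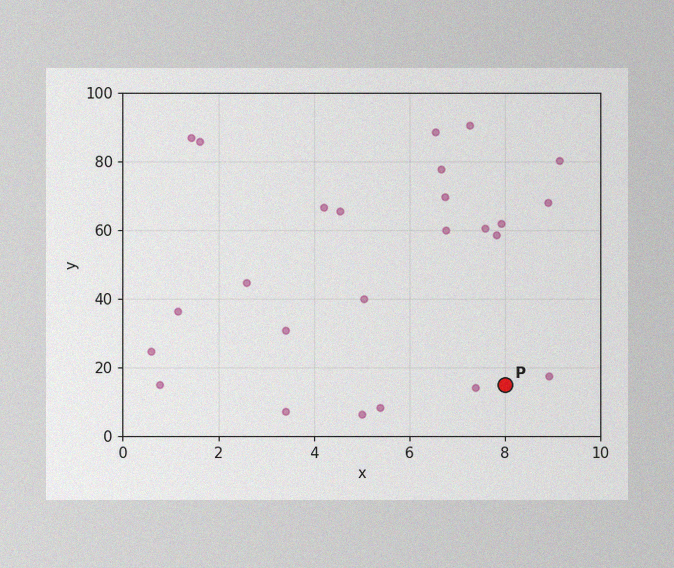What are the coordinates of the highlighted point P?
(8, 15)

The image has some photo noise and uneven lighting. Following the gridlines from P to each axis, P sits at (8, 15).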